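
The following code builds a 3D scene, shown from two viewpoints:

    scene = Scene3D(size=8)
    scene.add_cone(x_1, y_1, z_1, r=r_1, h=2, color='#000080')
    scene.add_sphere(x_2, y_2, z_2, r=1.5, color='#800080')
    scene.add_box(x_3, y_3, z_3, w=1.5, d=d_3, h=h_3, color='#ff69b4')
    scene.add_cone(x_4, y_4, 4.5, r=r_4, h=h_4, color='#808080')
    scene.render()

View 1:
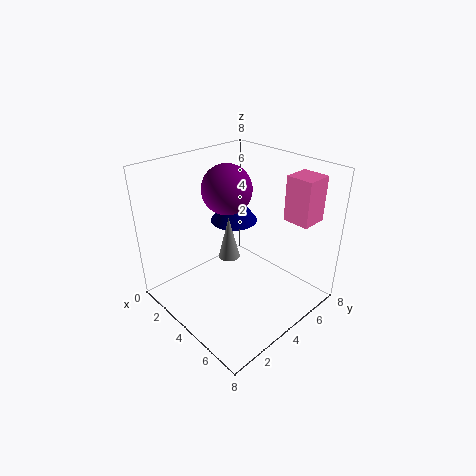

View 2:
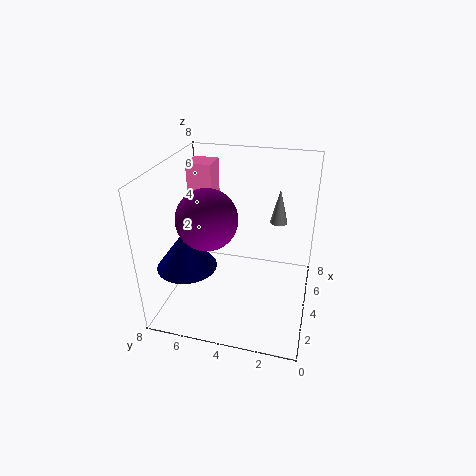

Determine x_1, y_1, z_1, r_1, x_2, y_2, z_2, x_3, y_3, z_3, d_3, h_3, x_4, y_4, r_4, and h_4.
x_1 = 1.5
y_1 = 6
z_1 = 3.5
r_1 = 1.5
x_2 = 2
y_2 = 5
z_2 = 6
x_3 = 5.5
y_3 = 6
z_3 = 5
d_3 = 1.5
h_3 = 2.5
x_4 = 5.5
y_4 = 2
r_4 = 0.5
h_4 = 2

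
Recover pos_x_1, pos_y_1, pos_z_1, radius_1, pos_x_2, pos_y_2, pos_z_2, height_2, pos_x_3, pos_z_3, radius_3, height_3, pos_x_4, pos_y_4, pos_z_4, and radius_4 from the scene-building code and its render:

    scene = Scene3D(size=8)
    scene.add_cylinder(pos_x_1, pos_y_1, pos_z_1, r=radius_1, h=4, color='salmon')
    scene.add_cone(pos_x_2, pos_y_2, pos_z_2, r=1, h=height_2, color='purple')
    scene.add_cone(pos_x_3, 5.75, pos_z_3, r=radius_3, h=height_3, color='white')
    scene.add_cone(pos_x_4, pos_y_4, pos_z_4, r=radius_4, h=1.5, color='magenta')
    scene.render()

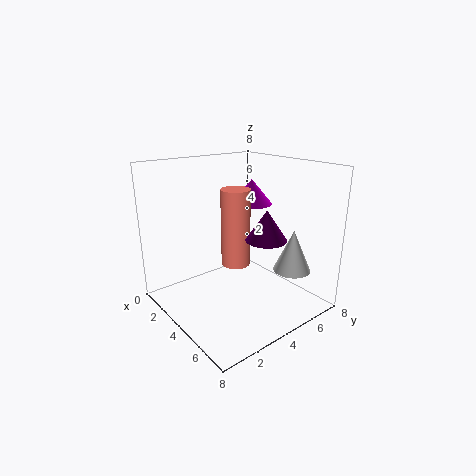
pos_x_1 = 4.75, pos_y_1 = 3.25, pos_z_1 = 3, radius_1 = 0.75, pos_x_2 = 6.5, pos_y_2 = 3.75, pos_z_2 = 4.75, height_2 = 1.5, pos_x_3 = 6.5, pos_z_3 = 2.5, radius_3 = 1, height_3 = 2.25, pos_x_4 = 2.5, pos_y_4 = 6.25, pos_z_4 = 5.25, radius_4 = 1.25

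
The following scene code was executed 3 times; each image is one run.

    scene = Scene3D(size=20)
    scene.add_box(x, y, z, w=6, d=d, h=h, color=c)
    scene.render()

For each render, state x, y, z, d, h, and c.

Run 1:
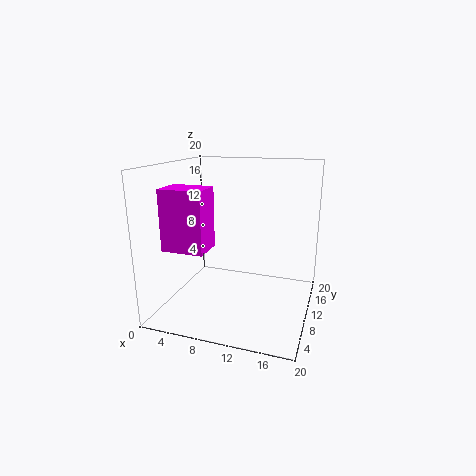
x = 0.5; y = 5.5; z = 8.5; d = 4.5; h = 8.5; c = 'magenta'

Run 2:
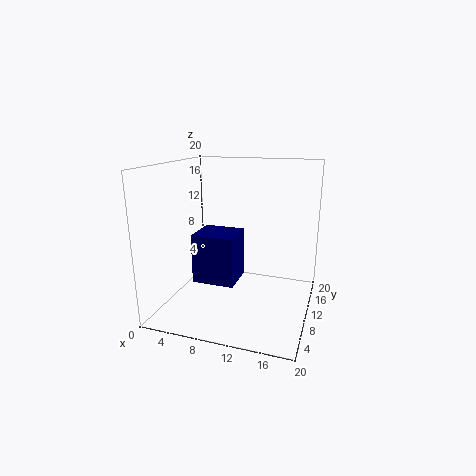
x = 4; y = 7.5; z = 3.5; d = 5.5; h = 7; c = 'navy'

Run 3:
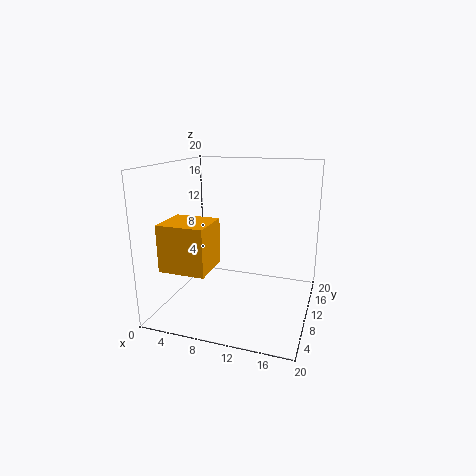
x = 2.5; y = 1.5; z = 7.5; d = 5.5; h = 6; c = 'orange'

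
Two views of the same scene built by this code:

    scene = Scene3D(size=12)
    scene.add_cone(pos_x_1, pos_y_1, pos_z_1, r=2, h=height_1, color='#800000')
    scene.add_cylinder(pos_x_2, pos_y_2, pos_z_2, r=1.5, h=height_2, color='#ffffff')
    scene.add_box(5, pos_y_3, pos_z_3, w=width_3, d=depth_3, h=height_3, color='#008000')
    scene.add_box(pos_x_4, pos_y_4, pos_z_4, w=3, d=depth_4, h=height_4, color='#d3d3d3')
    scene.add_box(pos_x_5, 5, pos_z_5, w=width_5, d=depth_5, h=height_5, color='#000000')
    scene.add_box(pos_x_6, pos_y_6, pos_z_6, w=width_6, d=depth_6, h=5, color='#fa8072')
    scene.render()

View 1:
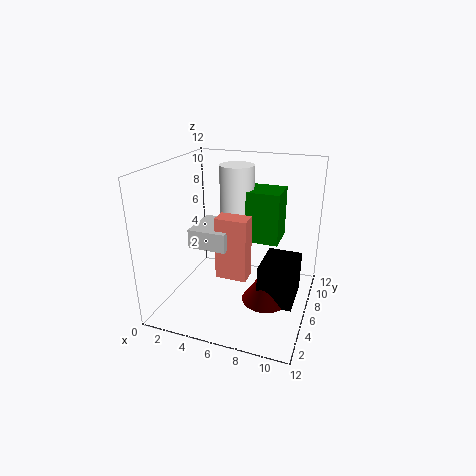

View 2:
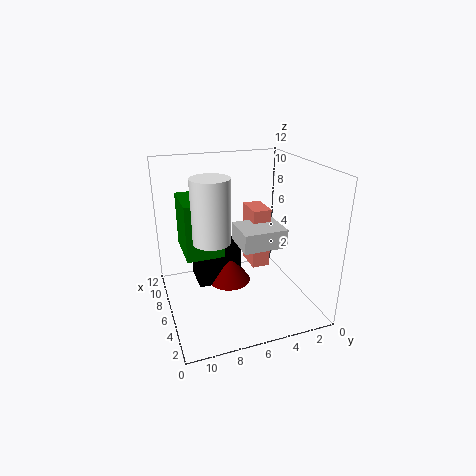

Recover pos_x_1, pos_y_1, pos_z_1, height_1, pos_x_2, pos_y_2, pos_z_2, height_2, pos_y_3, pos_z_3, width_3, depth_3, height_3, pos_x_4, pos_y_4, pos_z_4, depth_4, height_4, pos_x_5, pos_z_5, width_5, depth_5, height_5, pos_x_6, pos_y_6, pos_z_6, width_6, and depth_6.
pos_x_1 = 8.5, pos_y_1 = 6, pos_z_1 = 0.5, height_1 = 3, pos_x_2 = 5, pos_y_2 = 8.5, pos_z_2 = 6.5, height_2 = 5, pos_y_3 = 7.5, pos_z_3 = 5, width_3 = 4, depth_3 = 3, height_3 = 4.5, pos_x_4 = 3, pos_y_4 = 3, pos_z_4 = 6, depth_4 = 3.5, height_4 = 1.5, pos_x_5 = 8, pos_z_5 = 0.5, width_5 = 3, depth_5 = 4, height_5 = 3.5, pos_x_6 = 5, pos_y_6 = 3.5, pos_z_6 = 3.5, width_6 = 2.5, depth_6 = 1.5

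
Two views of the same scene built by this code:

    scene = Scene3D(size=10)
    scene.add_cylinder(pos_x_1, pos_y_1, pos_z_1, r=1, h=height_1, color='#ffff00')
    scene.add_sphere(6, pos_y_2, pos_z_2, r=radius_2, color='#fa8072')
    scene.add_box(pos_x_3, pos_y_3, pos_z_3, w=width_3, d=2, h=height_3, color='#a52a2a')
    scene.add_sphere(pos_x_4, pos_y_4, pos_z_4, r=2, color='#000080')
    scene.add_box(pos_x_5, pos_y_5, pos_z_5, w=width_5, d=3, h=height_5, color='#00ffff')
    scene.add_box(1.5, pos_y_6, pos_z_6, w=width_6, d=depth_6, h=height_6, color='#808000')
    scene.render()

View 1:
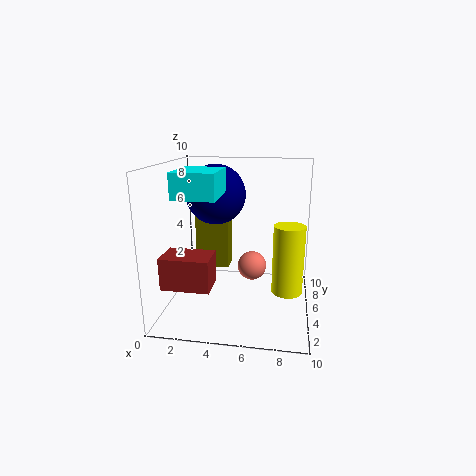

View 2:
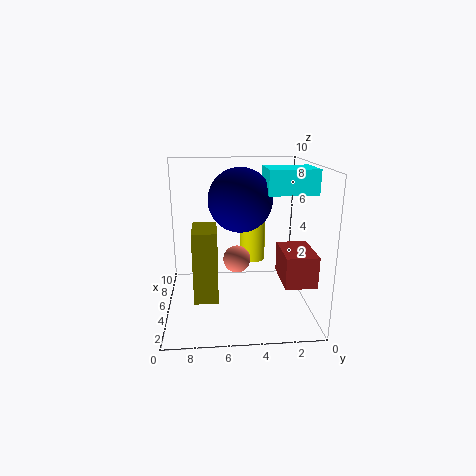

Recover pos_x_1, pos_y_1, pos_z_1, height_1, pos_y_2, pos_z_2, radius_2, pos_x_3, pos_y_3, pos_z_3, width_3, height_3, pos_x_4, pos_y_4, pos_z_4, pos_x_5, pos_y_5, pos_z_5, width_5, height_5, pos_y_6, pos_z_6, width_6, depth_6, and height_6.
pos_x_1 = 8.5
pos_y_1 = 3.5
pos_z_1 = 2
height_1 = 4.5
pos_y_2 = 5
pos_z_2 = 3
radius_2 = 1
pos_x_3 = 1
pos_y_3 = 0.5
pos_z_3 = 3
width_3 = 3
height_3 = 2
pos_x_4 = 3.5
pos_y_4 = 5
pos_z_4 = 8
pos_x_5 = 2
pos_y_5 = 0.5
pos_z_5 = 8.5
width_5 = 2.5
height_5 = 1.5
pos_y_6 = 6.5
pos_z_6 = 2
width_6 = 2.5
depth_6 = 1.5
height_6 = 4.5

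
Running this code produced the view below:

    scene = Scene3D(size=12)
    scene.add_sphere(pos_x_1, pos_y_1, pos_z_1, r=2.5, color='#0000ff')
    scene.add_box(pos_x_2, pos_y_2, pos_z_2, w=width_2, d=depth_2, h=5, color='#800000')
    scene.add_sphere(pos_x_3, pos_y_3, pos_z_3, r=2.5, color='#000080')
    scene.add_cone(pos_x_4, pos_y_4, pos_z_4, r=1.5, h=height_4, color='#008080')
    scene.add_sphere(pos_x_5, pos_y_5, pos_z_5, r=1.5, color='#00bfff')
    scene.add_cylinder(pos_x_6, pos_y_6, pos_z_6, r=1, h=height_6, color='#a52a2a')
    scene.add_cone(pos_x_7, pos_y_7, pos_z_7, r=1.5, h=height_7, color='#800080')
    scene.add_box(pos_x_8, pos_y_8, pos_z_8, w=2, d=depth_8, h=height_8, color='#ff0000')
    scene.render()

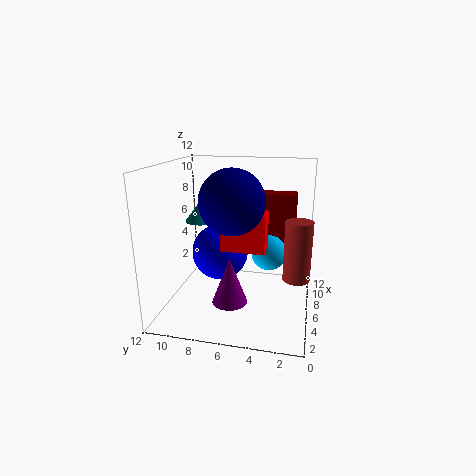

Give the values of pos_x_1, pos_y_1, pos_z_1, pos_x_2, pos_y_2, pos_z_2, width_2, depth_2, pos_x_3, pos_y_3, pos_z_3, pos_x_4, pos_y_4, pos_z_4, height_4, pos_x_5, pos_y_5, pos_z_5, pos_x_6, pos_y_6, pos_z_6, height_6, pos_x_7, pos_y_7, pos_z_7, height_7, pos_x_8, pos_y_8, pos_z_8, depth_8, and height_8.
pos_x_1 = 7.5; pos_y_1 = 8; pos_z_1 = 4; pos_x_2 = 9.5; pos_y_2 = 1.5; pos_z_2 = 4; width_2 = 2; depth_2 = 3.5; pos_x_3 = 4; pos_y_3 = 6; pos_z_3 = 9.5; pos_x_4 = 8.5; pos_y_4 = 10; pos_z_4 = 6.5; height_4 = 2; pos_x_5 = 7; pos_y_5 = 3.5; pos_z_5 = 4.5; pos_x_6 = 3.5; pos_y_6 = 1; pos_z_6 = 4; height_6 = 4.5; pos_x_7 = 5; pos_y_7 = 6.5; pos_z_7 = 0.5; height_7 = 4; pos_x_8 = 4; pos_y_8 = 3.5; pos_z_8 = 5.5; depth_8 = 3.5; height_8 = 3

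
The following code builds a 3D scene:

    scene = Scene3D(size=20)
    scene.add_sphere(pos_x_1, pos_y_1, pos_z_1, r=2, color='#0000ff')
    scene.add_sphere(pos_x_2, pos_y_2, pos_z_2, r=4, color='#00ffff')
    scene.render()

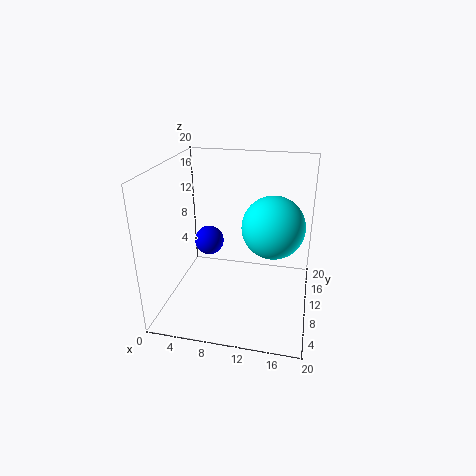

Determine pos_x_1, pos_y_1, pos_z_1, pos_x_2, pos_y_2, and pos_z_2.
pos_x_1 = 6, pos_y_1 = 9.5, pos_z_1 = 9.5, pos_x_2 = 15, pos_y_2 = 8, pos_z_2 = 13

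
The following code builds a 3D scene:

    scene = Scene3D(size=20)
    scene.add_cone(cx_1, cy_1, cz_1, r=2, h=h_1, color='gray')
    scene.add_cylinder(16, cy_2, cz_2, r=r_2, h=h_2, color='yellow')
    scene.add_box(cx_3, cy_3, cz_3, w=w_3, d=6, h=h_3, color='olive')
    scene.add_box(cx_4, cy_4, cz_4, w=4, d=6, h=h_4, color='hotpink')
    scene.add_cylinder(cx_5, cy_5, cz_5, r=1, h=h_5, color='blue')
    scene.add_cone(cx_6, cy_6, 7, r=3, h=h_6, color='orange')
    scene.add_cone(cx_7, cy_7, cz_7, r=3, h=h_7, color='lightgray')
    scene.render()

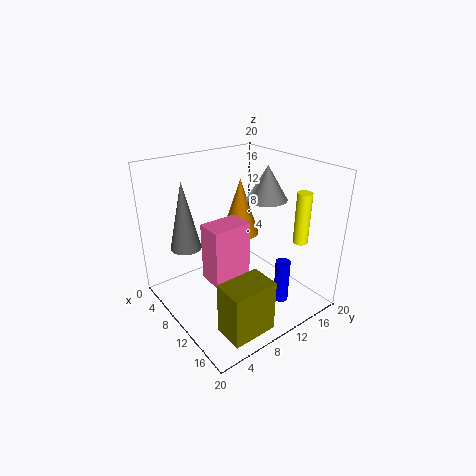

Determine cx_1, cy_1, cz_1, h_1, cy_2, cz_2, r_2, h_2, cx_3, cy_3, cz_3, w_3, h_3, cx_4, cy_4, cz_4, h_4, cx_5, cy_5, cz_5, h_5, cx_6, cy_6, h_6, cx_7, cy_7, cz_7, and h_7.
cx_1 = 8, cy_1 = 3, cz_1 = 10, h_1 = 9, cy_2 = 16, cz_2 = 10, r_2 = 1, h_2 = 7, cx_3 = 15, cy_3 = 3, cz_3 = 1, w_3 = 4, h_3 = 7, cx_4 = 5, cy_4 = 7, cz_4 = 2, h_4 = 9, cx_5 = 16, cy_5 = 13, cz_5 = 2, h_5 = 6, cx_6 = 4, cy_6 = 15, h_6 = 9, cx_7 = 9, cy_7 = 16, cz_7 = 14, h_7 = 5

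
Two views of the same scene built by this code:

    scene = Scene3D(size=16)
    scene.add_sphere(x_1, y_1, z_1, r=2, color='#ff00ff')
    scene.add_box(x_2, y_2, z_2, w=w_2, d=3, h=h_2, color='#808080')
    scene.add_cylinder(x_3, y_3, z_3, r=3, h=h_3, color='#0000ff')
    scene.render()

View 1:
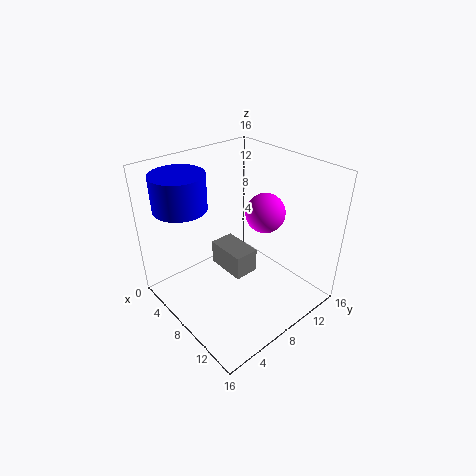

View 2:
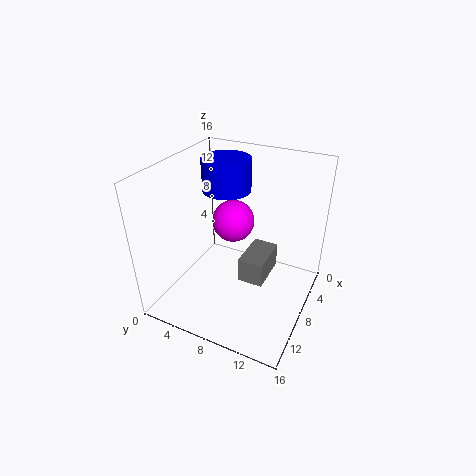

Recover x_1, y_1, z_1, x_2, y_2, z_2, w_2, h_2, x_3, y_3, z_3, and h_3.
x_1 = 11, y_1 = 9, z_1 = 12, x_2 = 3, y_2 = 8, z_2 = 2, w_2 = 5, h_2 = 3, x_3 = 3, y_3 = 4, z_3 = 11, h_3 = 4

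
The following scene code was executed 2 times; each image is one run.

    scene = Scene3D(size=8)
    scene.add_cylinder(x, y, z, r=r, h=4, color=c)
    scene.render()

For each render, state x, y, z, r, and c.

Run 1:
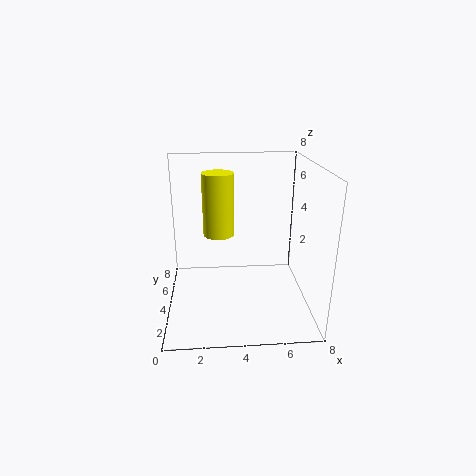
x = 3; y = 7; z = 3; r = 1; c = 'yellow'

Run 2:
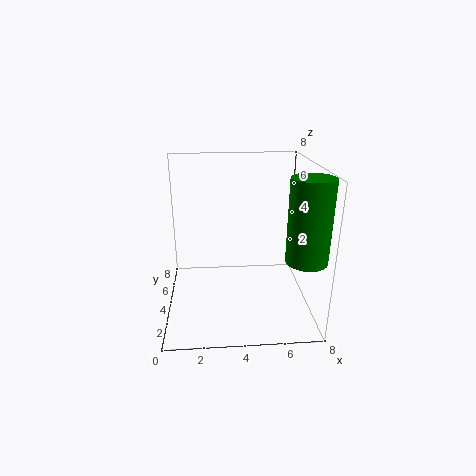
x = 7; y = 1; z = 4; r = 1; c = 'green'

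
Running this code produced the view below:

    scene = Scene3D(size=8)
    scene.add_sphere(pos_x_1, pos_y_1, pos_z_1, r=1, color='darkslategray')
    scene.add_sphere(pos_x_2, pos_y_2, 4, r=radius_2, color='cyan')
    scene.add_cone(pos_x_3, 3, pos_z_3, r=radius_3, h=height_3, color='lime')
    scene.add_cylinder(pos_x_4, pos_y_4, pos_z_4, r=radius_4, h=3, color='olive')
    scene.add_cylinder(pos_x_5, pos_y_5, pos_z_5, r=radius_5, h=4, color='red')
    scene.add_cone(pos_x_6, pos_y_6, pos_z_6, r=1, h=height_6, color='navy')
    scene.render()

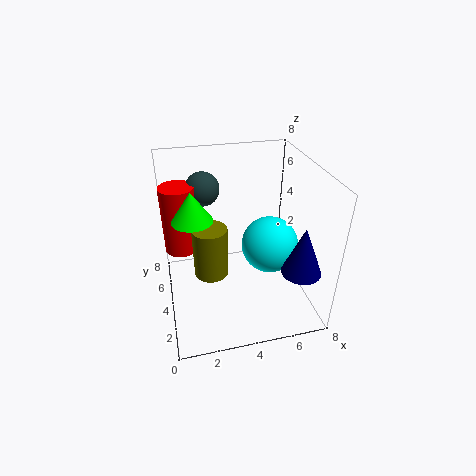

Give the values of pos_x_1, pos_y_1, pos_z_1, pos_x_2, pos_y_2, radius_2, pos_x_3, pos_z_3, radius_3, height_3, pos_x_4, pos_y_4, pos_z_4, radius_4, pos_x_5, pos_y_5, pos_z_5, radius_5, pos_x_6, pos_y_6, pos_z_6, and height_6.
pos_x_1 = 2.5; pos_y_1 = 6.5; pos_z_1 = 6; pos_x_2 = 5.5; pos_y_2 = 3; radius_2 = 1.5; pos_x_3 = 1.5; pos_z_3 = 6; radius_3 = 1; height_3 = 1.5; pos_x_4 = 2.5; pos_y_4 = 4.5; pos_z_4 = 1.5; radius_4 = 1; pos_x_5 = 1; pos_y_5 = 6; pos_z_5 = 2.5; radius_5 = 1; pos_x_6 = 6.5; pos_y_6 = 1; pos_z_6 = 3.5; height_6 = 2.5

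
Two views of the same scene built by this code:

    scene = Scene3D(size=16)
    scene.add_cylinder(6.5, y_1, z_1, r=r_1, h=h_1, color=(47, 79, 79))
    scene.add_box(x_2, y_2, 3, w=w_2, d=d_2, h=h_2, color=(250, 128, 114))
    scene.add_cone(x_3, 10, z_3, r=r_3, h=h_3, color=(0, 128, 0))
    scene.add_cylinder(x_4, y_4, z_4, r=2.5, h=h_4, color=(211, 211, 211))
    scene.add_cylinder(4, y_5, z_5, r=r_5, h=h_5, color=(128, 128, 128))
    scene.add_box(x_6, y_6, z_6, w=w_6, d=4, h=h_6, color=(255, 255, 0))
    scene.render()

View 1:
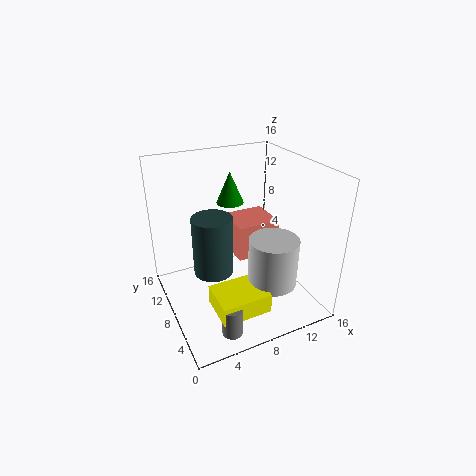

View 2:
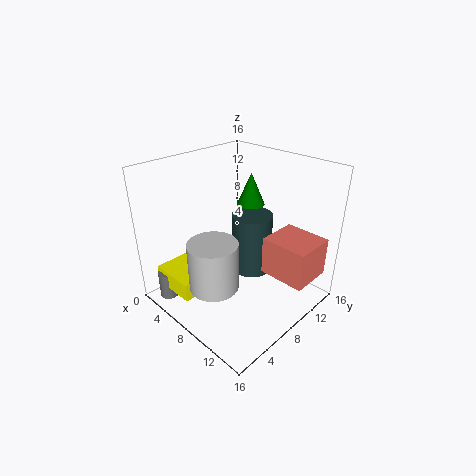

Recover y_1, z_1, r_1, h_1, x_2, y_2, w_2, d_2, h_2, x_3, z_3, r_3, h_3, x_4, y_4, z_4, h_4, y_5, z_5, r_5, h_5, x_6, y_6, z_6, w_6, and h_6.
y_1 = 12; z_1 = 1.5; r_1 = 2.5; h_1 = 7.5; x_2 = 9.5; y_2 = 10.5; w_2 = 5.5; d_2 = 5; h_2 = 4.5; x_3 = 8; z_3 = 11.5; r_3 = 1.5; h_3 = 3.5; x_4 = 9.5; y_4 = 3; z_4 = 5; h_4 = 5; y_5 = 1; z_5 = 2; r_5 = 1; h_5 = 3; x_6 = 3; y_6 = 0.5; z_6 = 3.5; w_6 = 5; h_6 = 2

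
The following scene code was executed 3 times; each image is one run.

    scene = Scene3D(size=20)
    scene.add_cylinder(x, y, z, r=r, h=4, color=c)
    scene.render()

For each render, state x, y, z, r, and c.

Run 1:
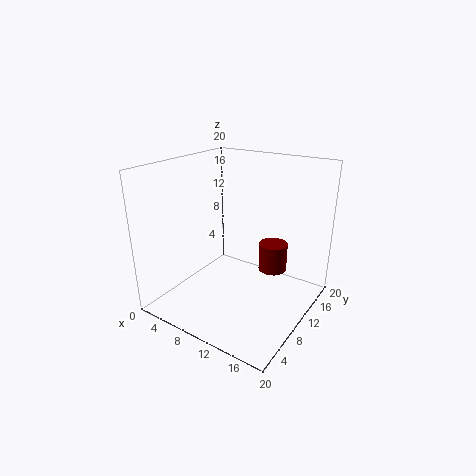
x = 14
y = 13
z = 5
r = 2
c = 'maroon'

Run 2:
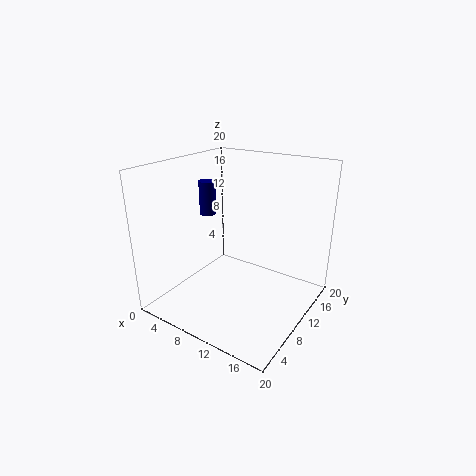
x = 9
y = 5
z = 15
r = 1
c = 'navy'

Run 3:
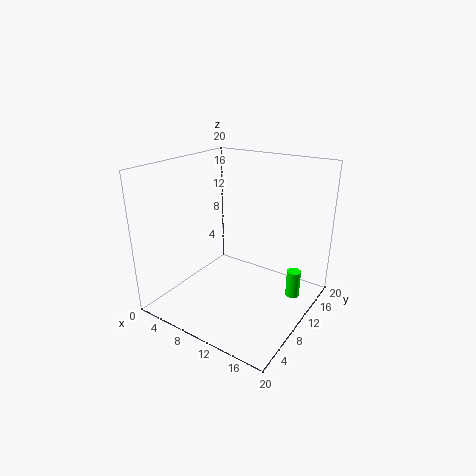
x = 17
y = 14
z = 1
r = 1
c = 'lime'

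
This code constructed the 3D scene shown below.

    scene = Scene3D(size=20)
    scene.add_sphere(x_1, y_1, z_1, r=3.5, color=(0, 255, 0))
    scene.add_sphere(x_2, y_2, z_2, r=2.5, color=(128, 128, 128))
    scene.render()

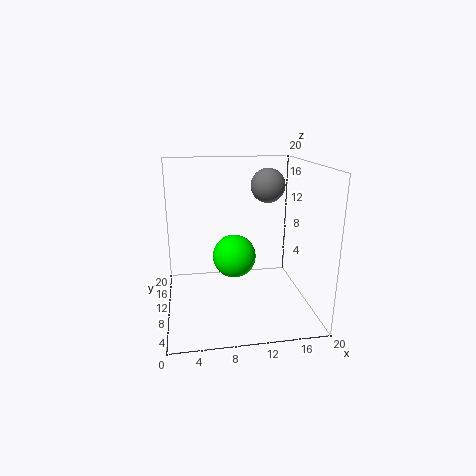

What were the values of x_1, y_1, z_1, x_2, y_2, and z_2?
x_1 = 10.5
y_1 = 16.5
z_1 = 4.5
x_2 = 15
y_2 = 13.5
z_2 = 16.5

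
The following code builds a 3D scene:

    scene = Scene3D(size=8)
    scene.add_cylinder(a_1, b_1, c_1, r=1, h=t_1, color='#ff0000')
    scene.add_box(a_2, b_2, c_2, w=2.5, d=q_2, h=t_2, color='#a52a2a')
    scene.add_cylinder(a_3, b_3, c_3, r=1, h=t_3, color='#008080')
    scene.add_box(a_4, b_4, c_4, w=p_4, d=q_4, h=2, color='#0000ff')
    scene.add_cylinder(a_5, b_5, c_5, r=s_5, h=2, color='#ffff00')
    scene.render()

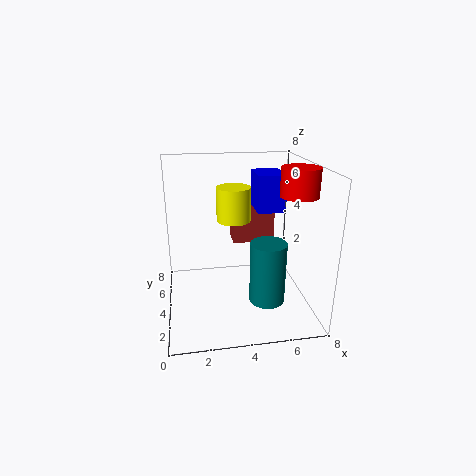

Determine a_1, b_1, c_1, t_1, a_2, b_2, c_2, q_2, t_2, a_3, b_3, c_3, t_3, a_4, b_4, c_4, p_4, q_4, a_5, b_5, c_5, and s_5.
a_1 = 7
b_1 = 3
c_1 = 6.5
t_1 = 1.5
a_2 = 4
b_2 = 5.5
c_2 = 3
q_2 = 1.5
t_2 = 2.5
a_3 = 5.5
b_3 = 3
c_3 = 0.5
t_3 = 3.5
a_4 = 5
b_4 = 3.5
c_4 = 5.5
p_4 = 1.5
q_4 = 2
a_5 = 4
b_5 = 5.5
c_5 = 4.5
s_5 = 1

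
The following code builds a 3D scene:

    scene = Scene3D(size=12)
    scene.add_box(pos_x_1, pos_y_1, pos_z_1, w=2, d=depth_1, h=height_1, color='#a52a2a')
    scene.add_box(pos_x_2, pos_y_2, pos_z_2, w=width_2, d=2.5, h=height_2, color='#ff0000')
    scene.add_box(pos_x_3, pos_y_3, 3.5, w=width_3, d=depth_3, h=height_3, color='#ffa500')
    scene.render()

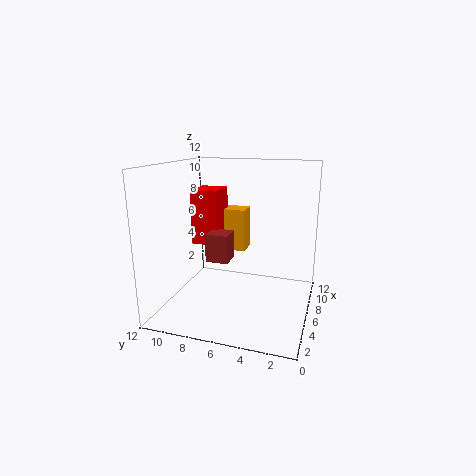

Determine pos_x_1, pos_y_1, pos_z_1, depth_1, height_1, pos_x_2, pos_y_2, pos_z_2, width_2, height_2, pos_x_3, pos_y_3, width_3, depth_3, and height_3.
pos_x_1 = 6, pos_y_1 = 7, pos_z_1 = 3.5, depth_1 = 2, height_1 = 2.5, pos_x_2 = 7.5, pos_y_2 = 8.5, pos_z_2 = 4.5, width_2 = 3, height_2 = 5, pos_x_3 = 9.5, pos_y_3 = 6.5, width_3 = 2, depth_3 = 2.5, height_3 = 4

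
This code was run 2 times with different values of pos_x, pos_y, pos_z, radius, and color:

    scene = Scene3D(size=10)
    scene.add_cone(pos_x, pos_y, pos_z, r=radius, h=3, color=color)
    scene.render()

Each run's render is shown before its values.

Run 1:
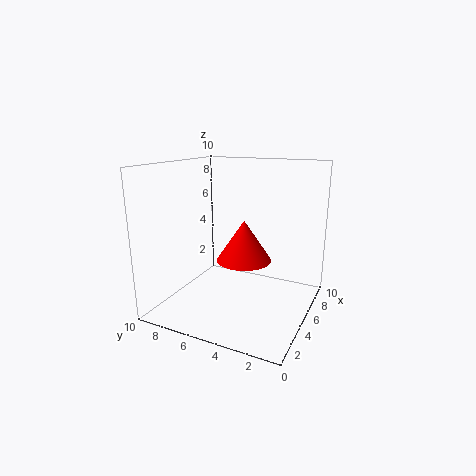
pos_x = 6
pos_y = 5
pos_z = 3
radius = 2
color = 'red'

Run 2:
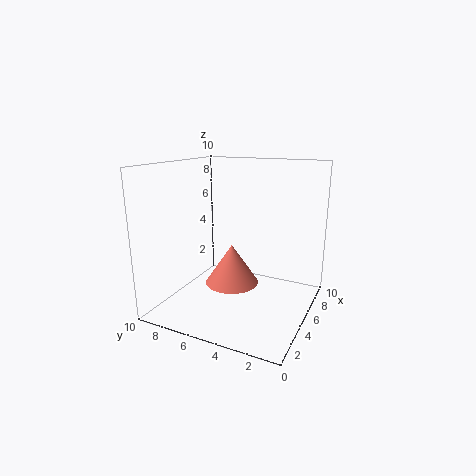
pos_x = 6
pos_y = 6
pos_z = 1
radius = 2
color = 'salmon'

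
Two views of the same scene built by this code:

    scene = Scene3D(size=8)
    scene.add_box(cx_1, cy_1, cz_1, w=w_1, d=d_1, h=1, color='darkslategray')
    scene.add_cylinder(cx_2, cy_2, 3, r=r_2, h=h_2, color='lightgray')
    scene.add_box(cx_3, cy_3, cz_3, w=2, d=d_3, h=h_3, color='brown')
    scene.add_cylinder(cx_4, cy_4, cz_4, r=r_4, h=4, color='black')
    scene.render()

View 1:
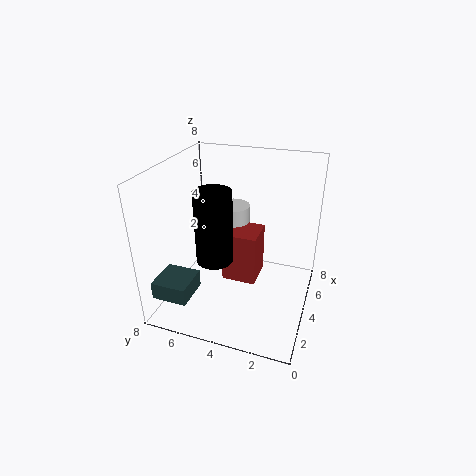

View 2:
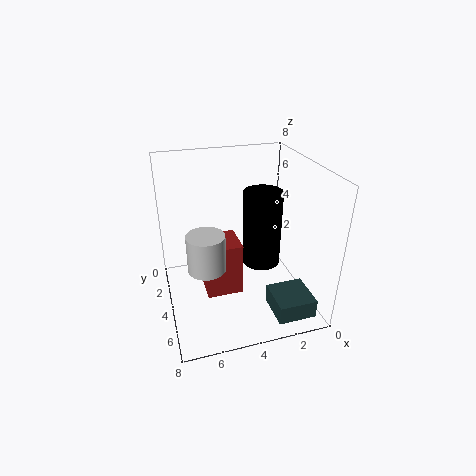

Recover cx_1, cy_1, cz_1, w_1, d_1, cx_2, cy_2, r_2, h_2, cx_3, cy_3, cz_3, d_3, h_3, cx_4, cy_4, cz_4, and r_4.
cx_1 = 1; cy_1 = 6; cz_1 = 1; w_1 = 2; d_1 = 2; cx_2 = 6; cy_2 = 5; r_2 = 1; h_2 = 2; cx_3 = 4; cy_3 = 3; cz_3 = 1; d_3 = 2; h_3 = 3; cx_4 = 3; cy_4 = 5; cz_4 = 3; r_4 = 1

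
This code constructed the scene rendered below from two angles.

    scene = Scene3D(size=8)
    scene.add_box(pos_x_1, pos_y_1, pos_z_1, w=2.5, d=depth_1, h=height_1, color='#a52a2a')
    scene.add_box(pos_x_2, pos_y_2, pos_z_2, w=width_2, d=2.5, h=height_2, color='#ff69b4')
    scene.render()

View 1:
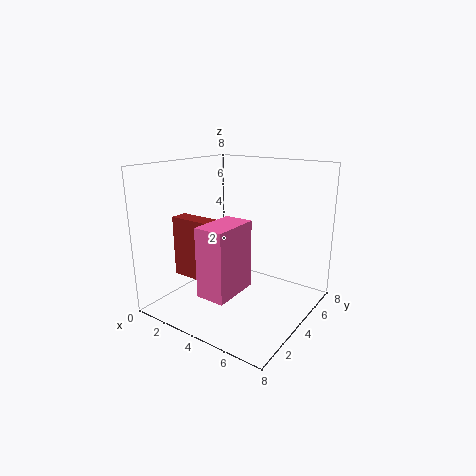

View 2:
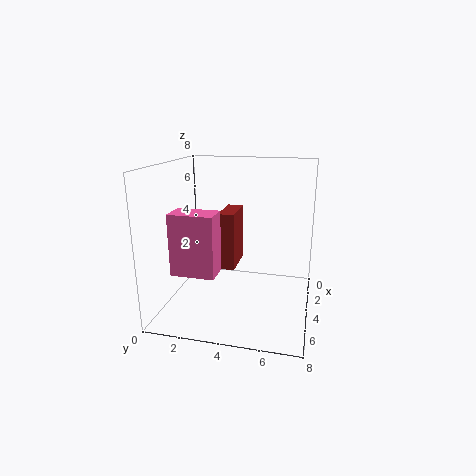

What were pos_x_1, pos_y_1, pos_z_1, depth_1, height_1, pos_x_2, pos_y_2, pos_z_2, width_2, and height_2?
pos_x_1 = 0.5; pos_y_1 = 2.5; pos_z_1 = 1.5; depth_1 = 1; height_1 = 3.5; pos_x_2 = 4; pos_y_2 = 0.5; pos_z_2 = 2; width_2 = 1.5; height_2 = 3.5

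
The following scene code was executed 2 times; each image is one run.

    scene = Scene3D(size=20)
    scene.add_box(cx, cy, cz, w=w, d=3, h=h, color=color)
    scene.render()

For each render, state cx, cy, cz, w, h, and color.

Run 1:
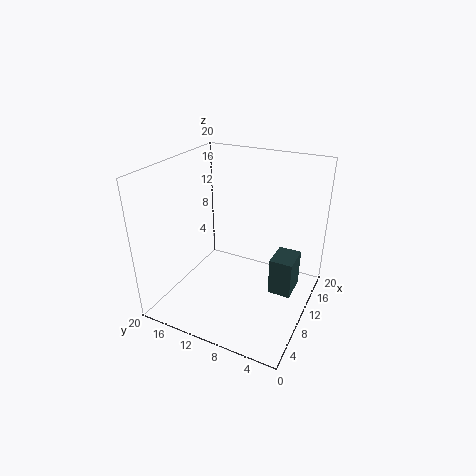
cx = 8; cy = 1.5; cz = 4; w = 4; h = 5; color = 'darkslategray'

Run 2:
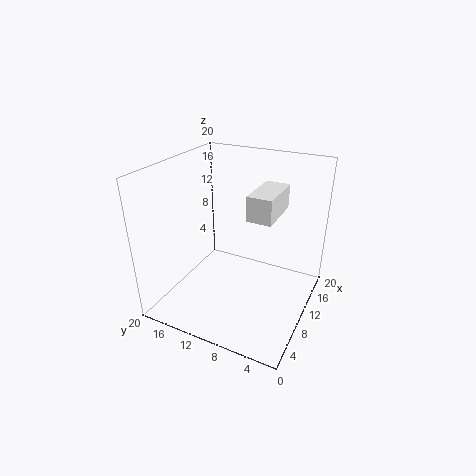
cx = 5; cy = 3.5; cz = 15.5; w = 6; h = 3; color = 'white'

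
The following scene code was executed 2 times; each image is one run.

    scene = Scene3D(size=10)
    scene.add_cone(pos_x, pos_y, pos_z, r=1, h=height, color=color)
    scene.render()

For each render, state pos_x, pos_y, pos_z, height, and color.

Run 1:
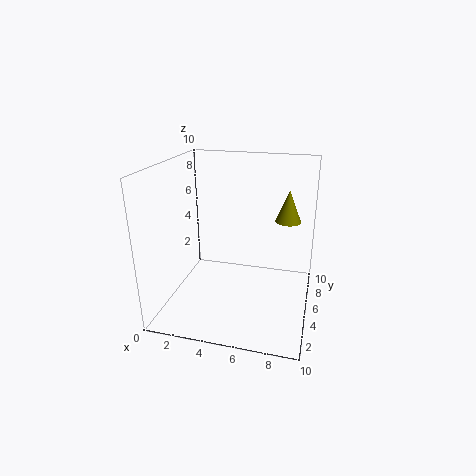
pos_x = 8; pos_y = 9; pos_z = 5; height = 2.5; color = 'olive'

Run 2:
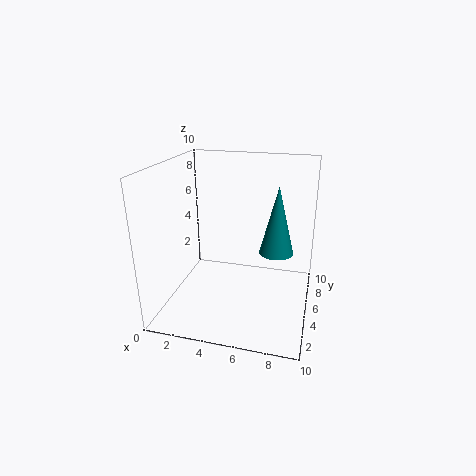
pos_x = 8; pos_y = 2.5; pos_z = 5.5; height = 4; color = 'teal'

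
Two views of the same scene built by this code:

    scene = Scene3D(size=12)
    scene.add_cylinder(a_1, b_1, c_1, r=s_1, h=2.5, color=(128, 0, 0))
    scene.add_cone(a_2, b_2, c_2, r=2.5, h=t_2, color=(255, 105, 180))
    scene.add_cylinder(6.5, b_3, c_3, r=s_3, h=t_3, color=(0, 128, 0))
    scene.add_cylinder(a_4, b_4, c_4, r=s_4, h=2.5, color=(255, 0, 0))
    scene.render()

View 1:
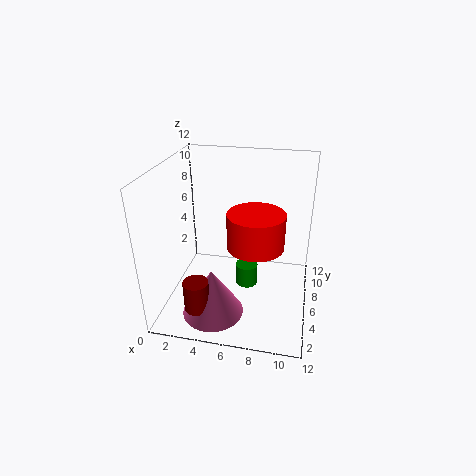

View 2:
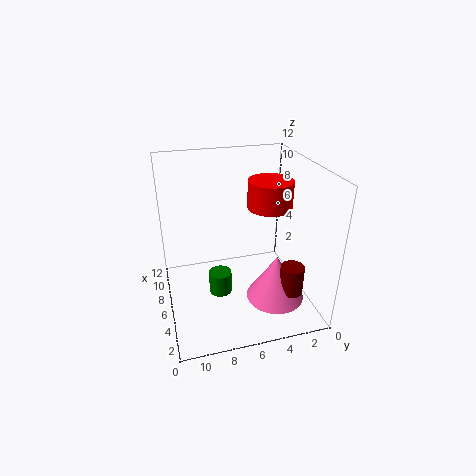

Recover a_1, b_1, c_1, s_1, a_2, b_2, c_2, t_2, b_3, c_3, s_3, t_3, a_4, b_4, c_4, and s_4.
a_1 = 3.5, b_1 = 2, c_1 = 1.5, s_1 = 1, a_2 = 4.5, b_2 = 3, c_2 = 0.5, t_2 = 4, b_3 = 7.5, c_3 = 0.5, s_3 = 1, t_3 = 2, a_4 = 8, b_4 = 2.5, c_4 = 7.5, s_4 = 2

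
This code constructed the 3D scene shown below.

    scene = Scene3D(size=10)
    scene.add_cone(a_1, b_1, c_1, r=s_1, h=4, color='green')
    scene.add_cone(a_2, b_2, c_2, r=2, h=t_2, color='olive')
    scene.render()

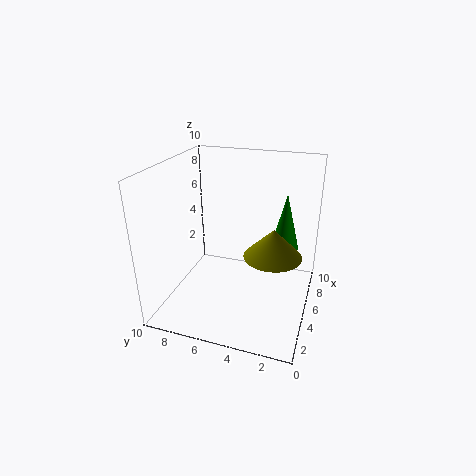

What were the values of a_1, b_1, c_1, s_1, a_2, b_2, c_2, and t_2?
a_1 = 6.5, b_1 = 2, c_1 = 4, s_1 = 1, a_2 = 5, b_2 = 2.5, c_2 = 4, t_2 = 2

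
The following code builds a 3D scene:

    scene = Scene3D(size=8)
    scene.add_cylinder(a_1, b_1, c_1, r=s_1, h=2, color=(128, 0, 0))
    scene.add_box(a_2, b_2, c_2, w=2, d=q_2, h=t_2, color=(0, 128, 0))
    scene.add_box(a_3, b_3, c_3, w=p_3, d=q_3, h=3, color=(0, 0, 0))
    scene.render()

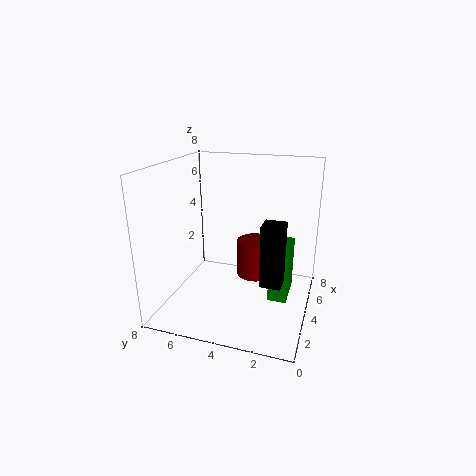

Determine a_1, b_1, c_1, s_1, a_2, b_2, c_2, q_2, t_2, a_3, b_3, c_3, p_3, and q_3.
a_1 = 4; b_1 = 3; c_1 = 2; s_1 = 1; a_2 = 3; b_2 = 1; c_2 = 1; q_2 = 1; t_2 = 3; a_3 = 1; b_3 = 1; c_3 = 3; p_3 = 1; q_3 = 1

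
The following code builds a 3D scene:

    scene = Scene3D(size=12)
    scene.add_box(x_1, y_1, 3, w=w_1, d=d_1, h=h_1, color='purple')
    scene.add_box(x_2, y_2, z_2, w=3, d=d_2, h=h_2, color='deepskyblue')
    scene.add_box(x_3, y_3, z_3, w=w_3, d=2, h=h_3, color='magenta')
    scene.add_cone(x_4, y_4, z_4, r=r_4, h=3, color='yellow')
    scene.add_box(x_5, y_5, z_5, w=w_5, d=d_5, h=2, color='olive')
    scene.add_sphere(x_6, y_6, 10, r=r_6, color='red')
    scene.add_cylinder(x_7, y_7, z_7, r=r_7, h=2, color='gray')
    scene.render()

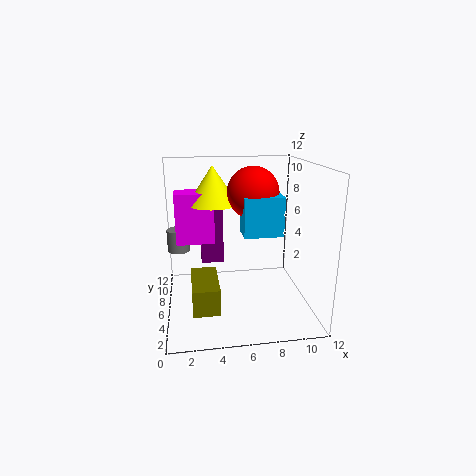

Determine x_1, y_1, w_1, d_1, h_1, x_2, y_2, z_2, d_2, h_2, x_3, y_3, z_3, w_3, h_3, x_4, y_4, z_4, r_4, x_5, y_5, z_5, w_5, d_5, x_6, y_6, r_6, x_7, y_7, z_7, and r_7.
x_1 = 3
y_1 = 8
w_1 = 2
d_1 = 2
h_1 = 5
x_2 = 6
y_2 = 3
z_2 = 7
d_2 = 2
h_2 = 3
x_3 = 1
y_3 = 5
z_3 = 6
w_3 = 3
h_3 = 4
x_4 = 4
y_4 = 6
z_4 = 9
r_4 = 2
x_5 = 2
y_5 = 1
z_5 = 2
w_5 = 2
d_5 = 4
x_6 = 7
y_6 = 5
r_6 = 2
x_7 = 1
y_7 = 9
z_7 = 4
r_7 = 1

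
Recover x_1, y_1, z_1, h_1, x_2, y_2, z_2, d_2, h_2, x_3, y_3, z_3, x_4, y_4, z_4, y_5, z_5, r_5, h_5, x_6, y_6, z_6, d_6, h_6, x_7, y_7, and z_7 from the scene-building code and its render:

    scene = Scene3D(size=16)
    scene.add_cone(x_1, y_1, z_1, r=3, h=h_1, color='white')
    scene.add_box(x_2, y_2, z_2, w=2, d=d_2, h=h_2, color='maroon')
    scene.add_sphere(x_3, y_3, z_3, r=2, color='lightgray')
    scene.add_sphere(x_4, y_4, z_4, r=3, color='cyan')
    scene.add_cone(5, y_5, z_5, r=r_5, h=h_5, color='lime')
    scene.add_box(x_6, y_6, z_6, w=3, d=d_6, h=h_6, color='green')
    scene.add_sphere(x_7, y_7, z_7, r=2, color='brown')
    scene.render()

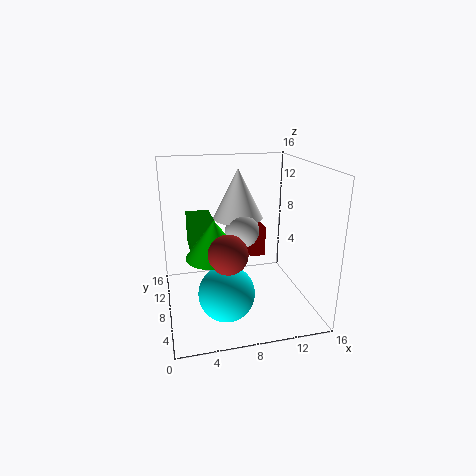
x_1 = 9
y_1 = 12
z_1 = 9
h_1 = 6
x_2 = 11
y_2 = 13
z_2 = 3
d_2 = 3
h_2 = 4
x_3 = 9
y_3 = 10
z_3 = 8
x_4 = 6
y_4 = 5
z_4 = 3
y_5 = 6
z_5 = 7
r_5 = 3
h_5 = 4
x_6 = 3
y_6 = 11
z_6 = 5
d_6 = 5
h_6 = 4
x_7 = 6
y_7 = 4
z_7 = 8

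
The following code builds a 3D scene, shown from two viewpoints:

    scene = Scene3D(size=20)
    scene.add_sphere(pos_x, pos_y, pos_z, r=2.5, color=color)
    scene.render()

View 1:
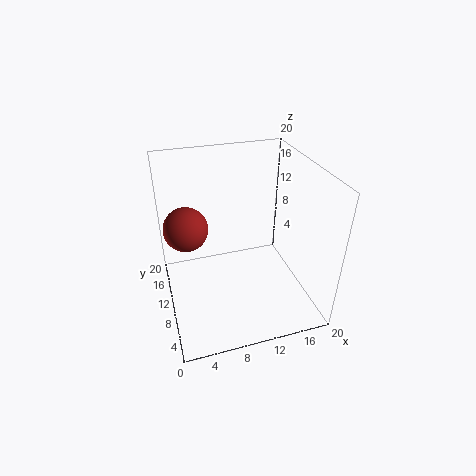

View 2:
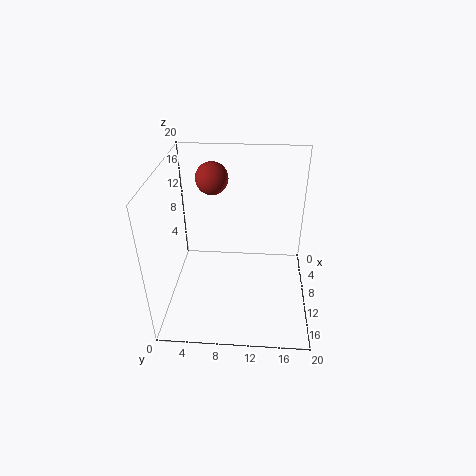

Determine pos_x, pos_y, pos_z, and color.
pos_x = 2.5; pos_y = 5.5; pos_z = 15.5; color = 'brown'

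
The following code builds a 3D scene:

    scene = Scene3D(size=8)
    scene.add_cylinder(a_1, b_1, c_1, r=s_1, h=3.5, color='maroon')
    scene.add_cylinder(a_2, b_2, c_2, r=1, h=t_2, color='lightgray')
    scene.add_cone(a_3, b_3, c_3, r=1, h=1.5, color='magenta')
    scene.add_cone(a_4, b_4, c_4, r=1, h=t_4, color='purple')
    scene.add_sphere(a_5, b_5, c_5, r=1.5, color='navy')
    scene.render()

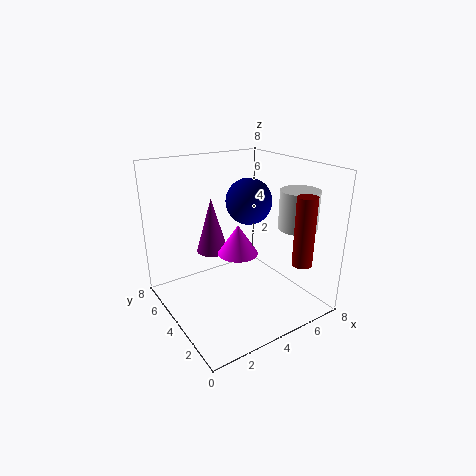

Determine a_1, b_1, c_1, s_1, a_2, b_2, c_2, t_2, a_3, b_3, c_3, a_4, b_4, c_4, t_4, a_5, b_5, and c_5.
a_1 = 5.5, b_1 = 0.5, c_1 = 3.5, s_1 = 0.5, a_2 = 6, b_2 = 1.5, c_2 = 5, t_2 = 2, a_3 = 3, b_3 = 2.5, c_3 = 4, a_4 = 4, b_4 = 7, c_4 = 2, t_4 = 3.5, a_5 = 6.5, b_5 = 6.5, c_5 = 5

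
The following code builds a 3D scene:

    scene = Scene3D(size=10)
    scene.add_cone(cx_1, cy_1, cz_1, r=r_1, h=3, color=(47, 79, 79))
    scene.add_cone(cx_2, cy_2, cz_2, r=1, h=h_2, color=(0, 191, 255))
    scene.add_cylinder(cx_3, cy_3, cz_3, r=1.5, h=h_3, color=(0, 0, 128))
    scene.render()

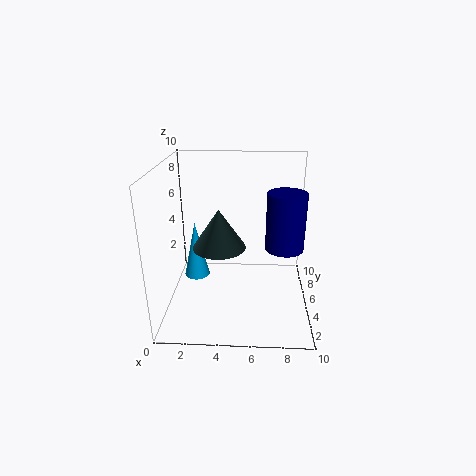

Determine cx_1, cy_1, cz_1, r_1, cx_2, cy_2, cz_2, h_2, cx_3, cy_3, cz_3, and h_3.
cx_1 = 3.5, cy_1 = 6.5, cz_1 = 3.5, r_1 = 2, cx_2 = 1.5, cy_2 = 7.5, cz_2 = 0.5, h_2 = 4.5, cx_3 = 8.5, cy_3 = 7.5, cz_3 = 3, h_3 = 4.5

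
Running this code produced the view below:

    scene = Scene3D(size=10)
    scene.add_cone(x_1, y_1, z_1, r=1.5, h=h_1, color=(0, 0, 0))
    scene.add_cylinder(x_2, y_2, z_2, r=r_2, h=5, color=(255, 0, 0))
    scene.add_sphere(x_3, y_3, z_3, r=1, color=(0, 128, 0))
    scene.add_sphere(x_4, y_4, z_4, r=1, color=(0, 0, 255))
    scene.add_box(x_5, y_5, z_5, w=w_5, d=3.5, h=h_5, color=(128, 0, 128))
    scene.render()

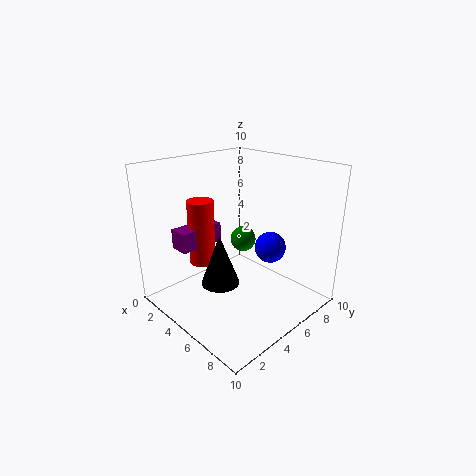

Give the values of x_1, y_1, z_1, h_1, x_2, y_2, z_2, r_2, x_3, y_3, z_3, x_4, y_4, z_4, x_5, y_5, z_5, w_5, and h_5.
x_1 = 3, y_1 = 5, z_1 = 0.5, h_1 = 4, x_2 = 1.5, y_2 = 4.5, z_2 = 2, r_2 = 1, x_3 = 3, y_3 = 7.5, z_3 = 3.5, x_4 = 7.5, y_4 = 5.5, z_4 = 5, x_5 = 0.5, y_5 = 2.5, z_5 = 3.5, w_5 = 1.5, h_5 = 1.5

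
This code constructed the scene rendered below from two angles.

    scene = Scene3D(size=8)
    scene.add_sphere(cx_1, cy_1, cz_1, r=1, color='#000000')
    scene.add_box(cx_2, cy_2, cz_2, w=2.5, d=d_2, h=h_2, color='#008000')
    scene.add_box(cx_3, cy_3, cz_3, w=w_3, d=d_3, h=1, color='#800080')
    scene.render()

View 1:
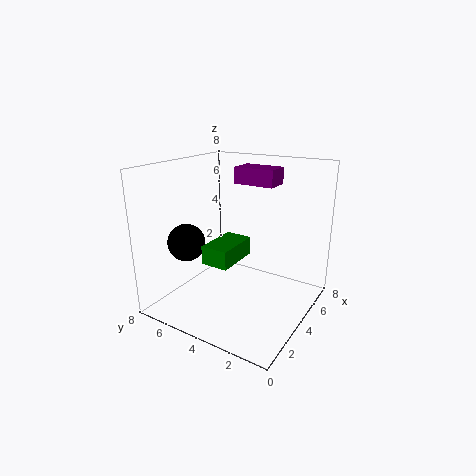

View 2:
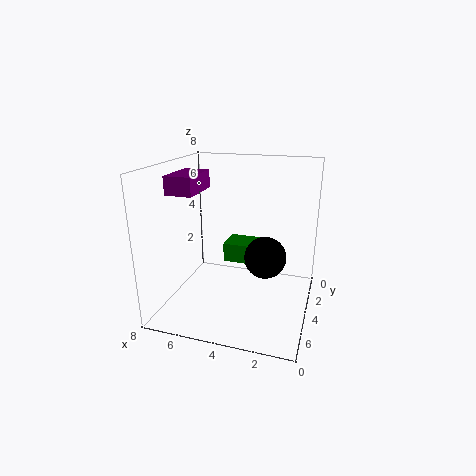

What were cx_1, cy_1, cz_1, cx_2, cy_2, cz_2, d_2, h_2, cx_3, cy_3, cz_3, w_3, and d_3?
cx_1 = 2, cy_1 = 6, cz_1 = 4, cx_2 = 2, cy_2 = 3.5, cz_2 = 3, d_2 = 1.5, h_2 = 1, cx_3 = 6, cy_3 = 3, cz_3 = 6.5, w_3 = 1.5, d_3 = 2.5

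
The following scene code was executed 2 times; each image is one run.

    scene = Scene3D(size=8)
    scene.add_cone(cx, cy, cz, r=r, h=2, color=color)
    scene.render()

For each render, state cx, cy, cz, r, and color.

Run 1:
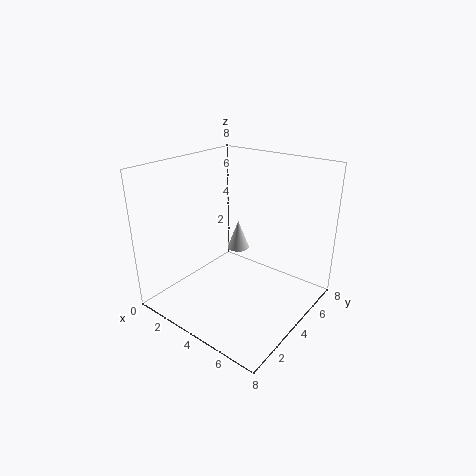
cx = 1.5; cy = 7.25; cz = 1.25; r = 0.75; color = 'lightgray'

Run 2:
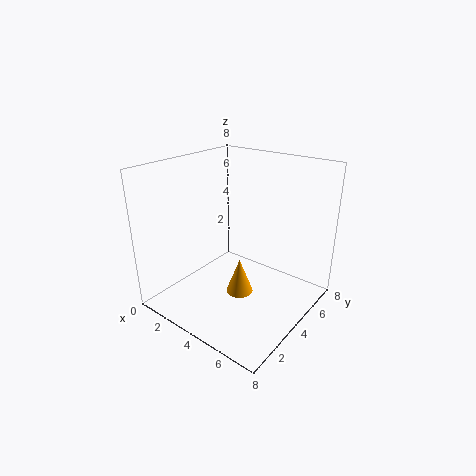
cx = 4.5; cy = 3.5; cz = 1; r = 0.75; color = 'orange'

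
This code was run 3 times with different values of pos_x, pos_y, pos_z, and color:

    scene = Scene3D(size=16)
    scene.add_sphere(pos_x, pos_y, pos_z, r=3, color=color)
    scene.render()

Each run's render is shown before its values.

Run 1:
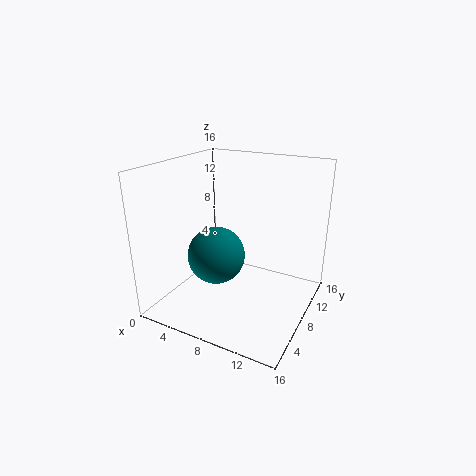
pos_x = 7, pos_y = 5, pos_z = 7, color = 'teal'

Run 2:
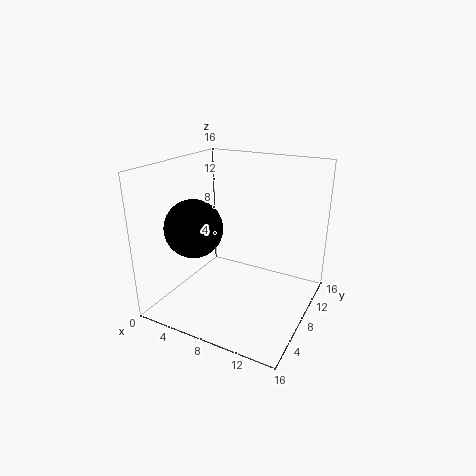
pos_x = 5, pos_y = 4, pos_z = 10, color = 'black'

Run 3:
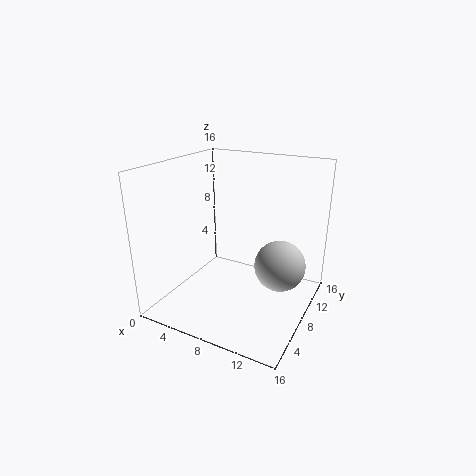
pos_x = 12, pos_y = 11, pos_z = 4, color = 'lightgray'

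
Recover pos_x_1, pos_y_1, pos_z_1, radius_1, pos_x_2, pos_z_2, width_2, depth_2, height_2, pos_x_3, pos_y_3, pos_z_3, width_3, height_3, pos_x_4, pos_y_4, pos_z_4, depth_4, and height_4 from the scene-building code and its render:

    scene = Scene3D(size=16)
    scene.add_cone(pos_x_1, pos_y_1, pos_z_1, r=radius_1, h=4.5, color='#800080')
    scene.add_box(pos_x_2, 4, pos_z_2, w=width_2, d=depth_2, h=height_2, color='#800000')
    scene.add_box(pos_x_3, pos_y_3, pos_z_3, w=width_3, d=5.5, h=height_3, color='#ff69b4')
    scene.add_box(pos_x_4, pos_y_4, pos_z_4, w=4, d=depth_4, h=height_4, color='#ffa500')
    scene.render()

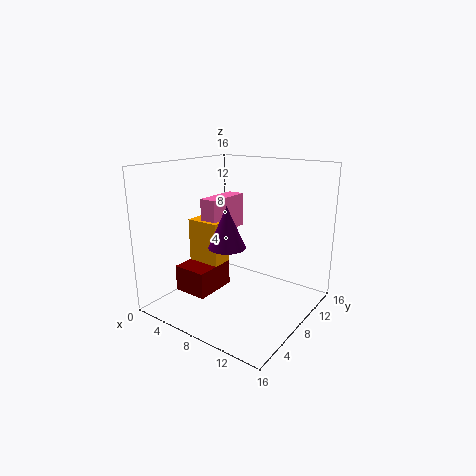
pos_x_1 = 8
pos_y_1 = 6
pos_z_1 = 7.5
radius_1 = 2
pos_x_2 = 2
pos_z_2 = 1.5
width_2 = 4
depth_2 = 5
height_2 = 3
pos_x_3 = 3.5
pos_y_3 = 7
pos_z_3 = 8
width_3 = 2
height_3 = 4
pos_x_4 = 2
pos_y_4 = 6.5
pos_z_4 = 2.5
depth_4 = 2.5
height_4 = 7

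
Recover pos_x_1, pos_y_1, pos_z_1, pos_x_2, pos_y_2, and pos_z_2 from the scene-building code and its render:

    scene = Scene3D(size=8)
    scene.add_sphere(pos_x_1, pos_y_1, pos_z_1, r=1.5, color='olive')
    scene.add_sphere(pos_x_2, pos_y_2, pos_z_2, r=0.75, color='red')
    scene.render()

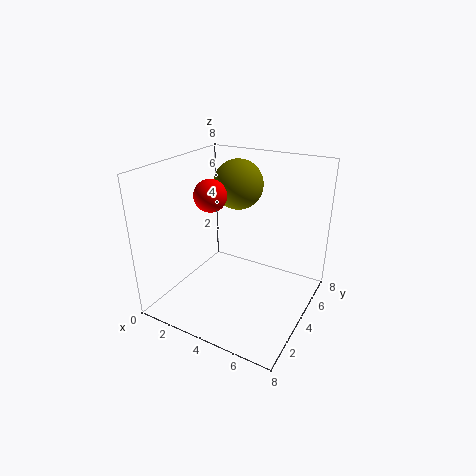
pos_x_1 = 2.75; pos_y_1 = 6.25; pos_z_1 = 6.25; pos_x_2 = 4; pos_y_2 = 1.5; pos_z_2 = 7.25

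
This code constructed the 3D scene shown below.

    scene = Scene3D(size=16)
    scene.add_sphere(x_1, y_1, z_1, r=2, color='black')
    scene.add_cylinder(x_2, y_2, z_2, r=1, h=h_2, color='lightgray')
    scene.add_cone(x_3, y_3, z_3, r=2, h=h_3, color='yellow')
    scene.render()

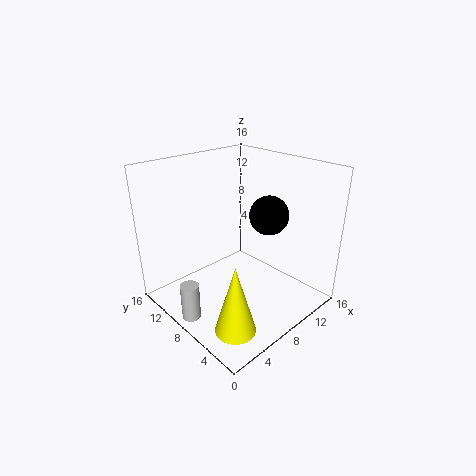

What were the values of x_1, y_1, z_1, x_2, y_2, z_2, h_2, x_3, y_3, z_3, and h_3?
x_1 = 9; y_1 = 4.5; z_1 = 11.5; x_2 = 1.5; y_2 = 8.5; z_2 = 0.5; h_2 = 4; x_3 = 2.5; y_3 = 2.5; z_3 = 2; h_3 = 7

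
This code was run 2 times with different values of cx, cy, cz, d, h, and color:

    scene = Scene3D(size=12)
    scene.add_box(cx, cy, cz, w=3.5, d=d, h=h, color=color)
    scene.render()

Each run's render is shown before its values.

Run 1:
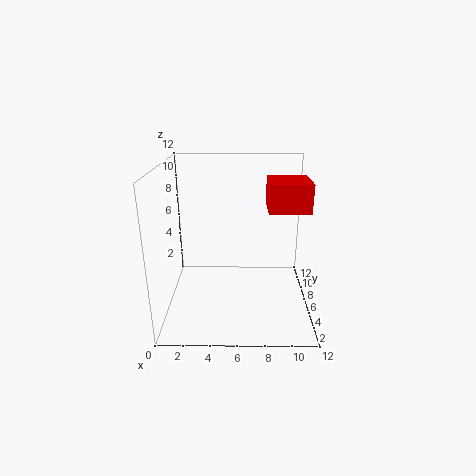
cx = 8.5; cy = 6; cz = 8; d = 3.5; h = 2.5; color = 'red'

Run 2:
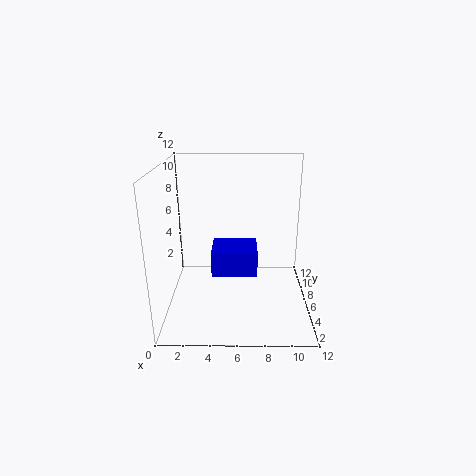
cx = 4; cy = 3; cz = 4; d = 3; h = 2; color = 'blue'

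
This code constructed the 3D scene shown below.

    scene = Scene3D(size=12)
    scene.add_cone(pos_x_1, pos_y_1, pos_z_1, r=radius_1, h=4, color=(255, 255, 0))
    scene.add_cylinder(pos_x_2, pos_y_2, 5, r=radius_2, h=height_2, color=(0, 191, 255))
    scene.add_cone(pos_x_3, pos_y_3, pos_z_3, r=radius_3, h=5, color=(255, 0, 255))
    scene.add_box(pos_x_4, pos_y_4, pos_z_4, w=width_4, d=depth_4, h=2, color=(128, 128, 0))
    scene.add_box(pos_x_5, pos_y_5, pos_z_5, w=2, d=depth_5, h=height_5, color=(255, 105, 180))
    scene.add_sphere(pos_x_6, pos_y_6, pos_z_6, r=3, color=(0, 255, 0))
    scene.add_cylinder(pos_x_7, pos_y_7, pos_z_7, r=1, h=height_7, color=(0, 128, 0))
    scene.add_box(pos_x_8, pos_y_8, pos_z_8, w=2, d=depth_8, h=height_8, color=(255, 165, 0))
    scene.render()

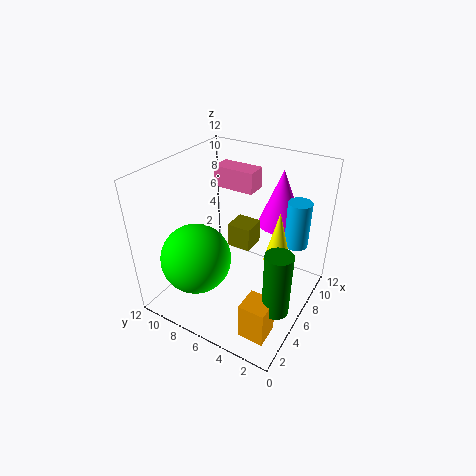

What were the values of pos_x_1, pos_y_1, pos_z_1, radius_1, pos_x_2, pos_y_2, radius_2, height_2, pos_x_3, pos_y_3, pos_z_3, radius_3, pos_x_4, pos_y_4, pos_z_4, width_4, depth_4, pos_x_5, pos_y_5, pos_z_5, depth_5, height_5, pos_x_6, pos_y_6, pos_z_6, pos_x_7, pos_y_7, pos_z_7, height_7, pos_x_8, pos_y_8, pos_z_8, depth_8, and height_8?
pos_x_1 = 5
pos_y_1 = 2
pos_z_1 = 6
radius_1 = 1
pos_x_2 = 9
pos_y_2 = 2
radius_2 = 1
height_2 = 4
pos_x_3 = 10
pos_y_3 = 4
pos_z_3 = 6
radius_3 = 2
pos_x_4 = 6
pos_y_4 = 5
pos_z_4 = 5
width_4 = 2
depth_4 = 2
pos_x_5 = 10
pos_y_5 = 7
pos_z_5 = 8
depth_5 = 4
height_5 = 2
pos_x_6 = 4
pos_y_6 = 9
pos_z_6 = 4
pos_x_7 = 3
pos_y_7 = 1
pos_z_7 = 3
height_7 = 5
pos_x_8 = 1
pos_y_8 = 1
pos_z_8 = 1
depth_8 = 2
height_8 = 3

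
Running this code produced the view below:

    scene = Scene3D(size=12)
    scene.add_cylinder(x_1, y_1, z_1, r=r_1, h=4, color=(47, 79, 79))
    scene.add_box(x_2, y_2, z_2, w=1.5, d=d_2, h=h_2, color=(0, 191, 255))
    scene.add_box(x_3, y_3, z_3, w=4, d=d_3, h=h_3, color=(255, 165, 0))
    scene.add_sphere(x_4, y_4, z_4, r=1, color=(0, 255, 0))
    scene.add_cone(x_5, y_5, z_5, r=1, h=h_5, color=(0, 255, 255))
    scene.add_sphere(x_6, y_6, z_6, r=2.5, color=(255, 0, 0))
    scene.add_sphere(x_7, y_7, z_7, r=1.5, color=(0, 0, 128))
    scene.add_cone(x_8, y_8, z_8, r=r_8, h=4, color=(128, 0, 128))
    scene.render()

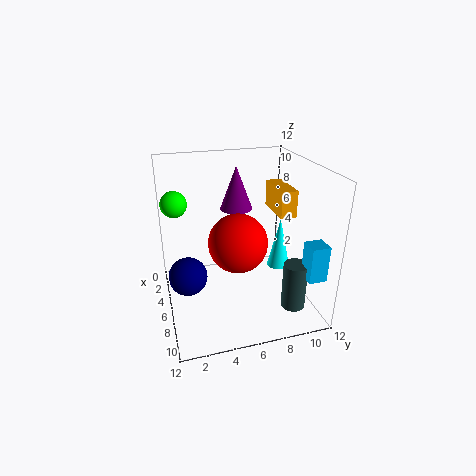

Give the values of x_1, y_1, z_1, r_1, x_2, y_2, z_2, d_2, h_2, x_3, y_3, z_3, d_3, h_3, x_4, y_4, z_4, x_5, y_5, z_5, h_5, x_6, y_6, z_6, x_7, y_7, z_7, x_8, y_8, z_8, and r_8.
x_1 = 9; y_1 = 10; z_1 = 0.5; r_1 = 1; x_2 = 9; y_2 = 10.5; z_2 = 3.5; d_2 = 1.5; h_2 = 3; x_3 = 0.5; y_3 = 10.5; z_3 = 6.5; d_3 = 1.5; h_3 = 2.5; x_4 = 6; y_4 = 1; z_4 = 9.5; x_5 = 5.5; y_5 = 10; z_5 = 2.5; h_5 = 4.5; x_6 = 6; y_6 = 6; z_6 = 5.5; x_7 = 7.5; y_7 = 1.5; z_7 = 4; x_8 = 2; y_8 = 7; z_8 = 7; r_8 = 1.5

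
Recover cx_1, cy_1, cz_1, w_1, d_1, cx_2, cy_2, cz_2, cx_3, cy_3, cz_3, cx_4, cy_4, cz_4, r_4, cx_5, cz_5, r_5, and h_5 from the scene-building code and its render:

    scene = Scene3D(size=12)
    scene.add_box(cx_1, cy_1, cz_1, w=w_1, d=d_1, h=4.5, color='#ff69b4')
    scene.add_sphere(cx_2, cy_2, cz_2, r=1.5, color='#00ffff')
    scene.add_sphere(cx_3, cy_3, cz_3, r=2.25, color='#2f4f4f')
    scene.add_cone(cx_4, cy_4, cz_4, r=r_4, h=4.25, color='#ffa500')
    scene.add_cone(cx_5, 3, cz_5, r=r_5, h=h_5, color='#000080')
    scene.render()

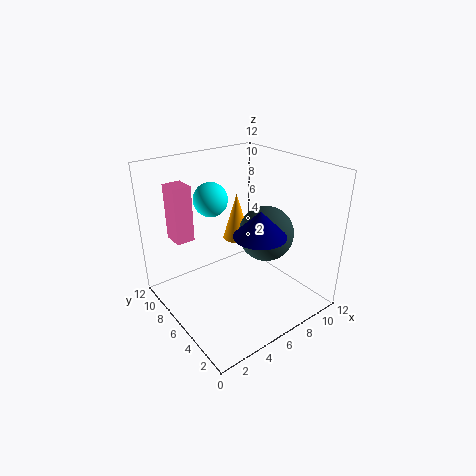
cx_1 = 1.25
cy_1 = 7.5
cz_1 = 6.25
w_1 = 1.5
d_1 = 1.75
cx_2 = 5.5
cy_2 = 9.25
cz_2 = 8.5
cx_3 = 7.75
cy_3 = 4.5
cz_3 = 6.5
cx_4 = 7.75
cy_4 = 8.5
cz_4 = 4.5
r_4 = 1.25
cx_5 = 5.75
cz_5 = 7.5
r_5 = 2
h_5 = 2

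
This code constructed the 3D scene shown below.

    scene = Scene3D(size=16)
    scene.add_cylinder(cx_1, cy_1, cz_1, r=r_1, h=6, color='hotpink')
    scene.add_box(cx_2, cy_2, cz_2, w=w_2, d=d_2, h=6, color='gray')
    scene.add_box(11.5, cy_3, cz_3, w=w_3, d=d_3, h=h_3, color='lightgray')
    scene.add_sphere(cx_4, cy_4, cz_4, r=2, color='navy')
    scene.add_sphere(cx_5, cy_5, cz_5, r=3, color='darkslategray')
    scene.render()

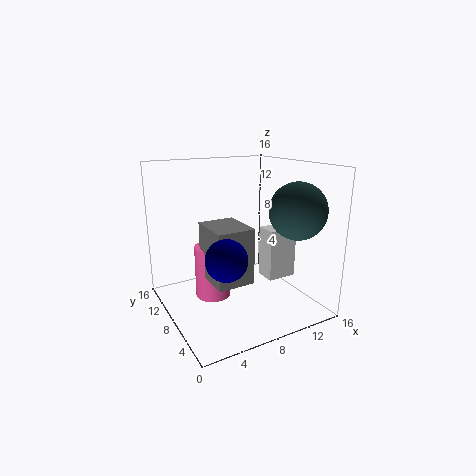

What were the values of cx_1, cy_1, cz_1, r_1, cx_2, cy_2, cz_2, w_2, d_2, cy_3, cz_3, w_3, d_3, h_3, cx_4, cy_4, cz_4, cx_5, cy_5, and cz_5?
cx_1 = 5.5, cy_1 = 9.5, cz_1 = 1, r_1 = 2, cx_2 = 4, cy_2 = 4.5, cz_2 = 4, w_2 = 4, d_2 = 5, cy_3 = 6.5, cz_3 = 2.5, w_3 = 3.5, d_3 = 2.5, h_3 = 6, cx_4 = 4, cy_4 = 3, cz_4 = 8, cx_5 = 12.5, cy_5 = 3.5, cz_5 = 11.5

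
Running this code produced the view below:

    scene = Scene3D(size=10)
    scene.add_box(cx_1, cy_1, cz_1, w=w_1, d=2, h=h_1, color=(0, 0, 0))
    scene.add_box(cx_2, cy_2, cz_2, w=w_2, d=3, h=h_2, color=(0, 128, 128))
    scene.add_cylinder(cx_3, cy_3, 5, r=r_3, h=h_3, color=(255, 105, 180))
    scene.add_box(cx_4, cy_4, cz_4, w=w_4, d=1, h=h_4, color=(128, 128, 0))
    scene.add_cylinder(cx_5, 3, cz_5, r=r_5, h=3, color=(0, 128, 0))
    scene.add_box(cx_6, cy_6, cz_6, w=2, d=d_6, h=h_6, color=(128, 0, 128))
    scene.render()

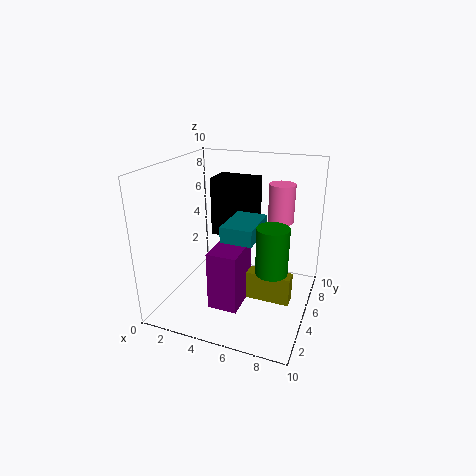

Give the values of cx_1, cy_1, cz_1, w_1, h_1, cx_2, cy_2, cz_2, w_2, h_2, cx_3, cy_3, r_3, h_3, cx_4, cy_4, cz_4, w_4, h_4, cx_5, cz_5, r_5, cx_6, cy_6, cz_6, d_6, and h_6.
cx_1 = 3
cy_1 = 5
cz_1 = 5
w_1 = 3
h_1 = 4
cx_2 = 5
cy_2 = 2
cz_2 = 6
w_2 = 2
h_2 = 1
cx_3 = 7
cy_3 = 9
r_3 = 1
h_3 = 3
cx_4 = 6
cy_4 = 4
cz_4 = 1
w_4 = 3
h_4 = 2
cx_5 = 8
cz_5 = 4
r_5 = 1
cx_6 = 4
cy_6 = 2
cz_6 = 1
d_6 = 3
h_6 = 4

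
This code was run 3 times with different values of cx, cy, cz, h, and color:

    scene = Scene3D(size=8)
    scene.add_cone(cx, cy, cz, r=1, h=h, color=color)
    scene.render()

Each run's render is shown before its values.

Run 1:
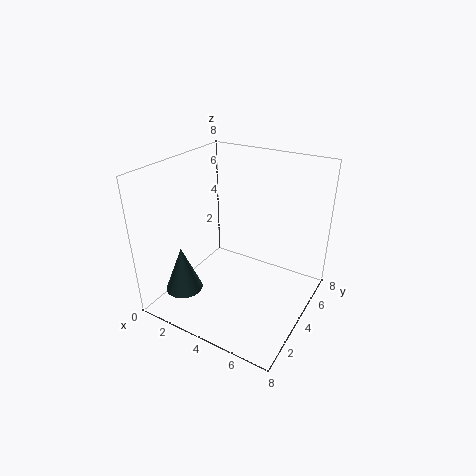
cx = 2; cy = 1.5; cz = 1.5; h = 2.5; color = 'darkslategray'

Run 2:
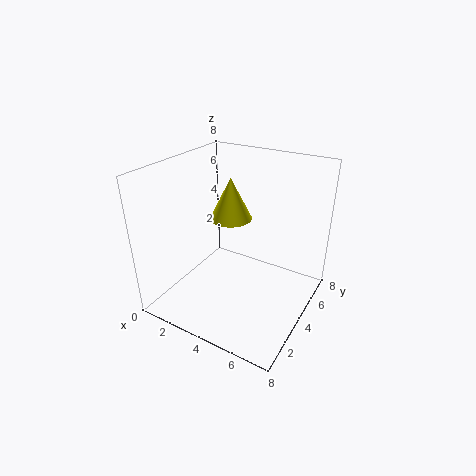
cx = 4.5; cy = 2.5; cz = 6; h = 2; color = 'yellow'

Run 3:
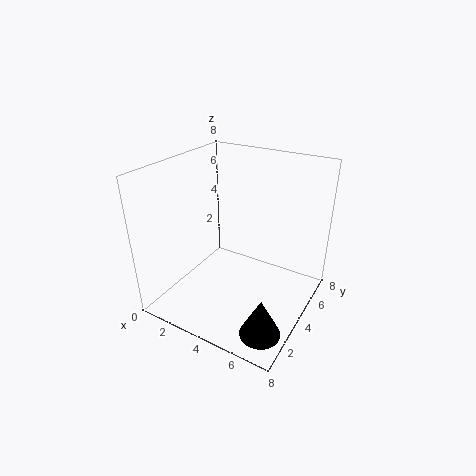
cx = 7; cy = 1; cz = 1; h = 2; color = 'black'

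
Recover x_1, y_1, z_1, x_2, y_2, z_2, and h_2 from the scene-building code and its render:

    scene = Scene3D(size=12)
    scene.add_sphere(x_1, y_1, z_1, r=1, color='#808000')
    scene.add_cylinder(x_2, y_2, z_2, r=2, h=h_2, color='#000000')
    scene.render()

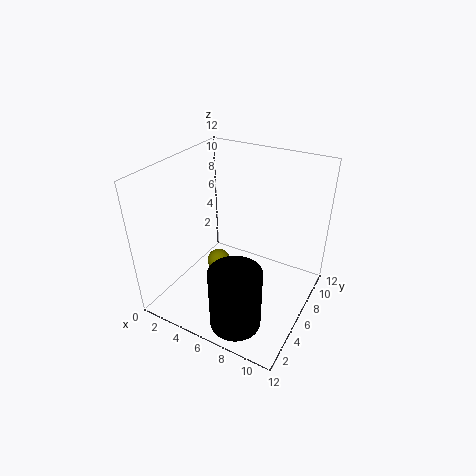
x_1 = 4
y_1 = 6
z_1 = 3
x_2 = 8
y_2 = 2
z_2 = 1
h_2 = 5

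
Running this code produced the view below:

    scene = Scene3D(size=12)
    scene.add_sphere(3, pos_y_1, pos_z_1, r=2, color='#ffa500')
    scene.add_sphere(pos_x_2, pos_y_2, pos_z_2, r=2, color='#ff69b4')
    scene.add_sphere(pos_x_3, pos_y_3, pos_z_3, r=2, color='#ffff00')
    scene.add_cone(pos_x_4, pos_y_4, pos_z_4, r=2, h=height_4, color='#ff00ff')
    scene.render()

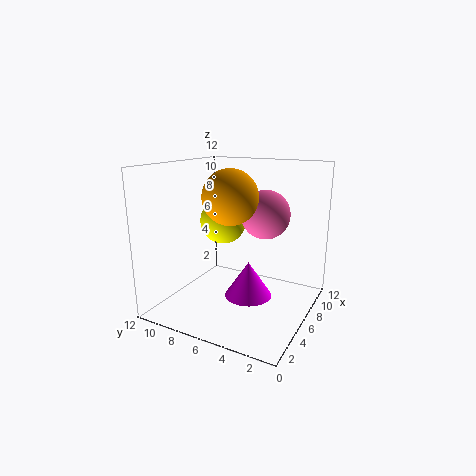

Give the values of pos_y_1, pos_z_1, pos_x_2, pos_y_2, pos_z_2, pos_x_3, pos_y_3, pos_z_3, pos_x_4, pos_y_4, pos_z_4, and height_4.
pos_y_1 = 5
pos_z_1 = 10
pos_x_2 = 7
pos_y_2 = 4
pos_z_2 = 8
pos_x_3 = 7
pos_y_3 = 8
pos_z_3 = 7
pos_x_4 = 6
pos_y_4 = 5
pos_z_4 = 1
height_4 = 3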